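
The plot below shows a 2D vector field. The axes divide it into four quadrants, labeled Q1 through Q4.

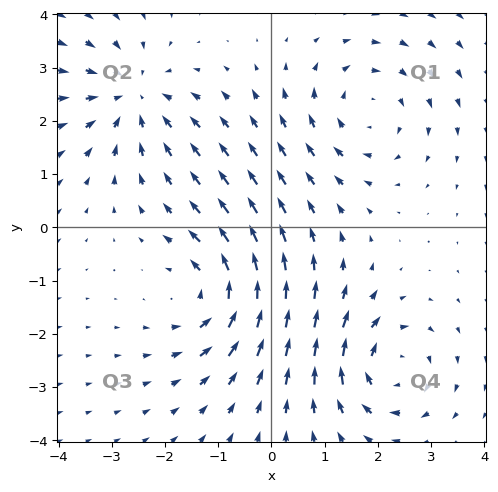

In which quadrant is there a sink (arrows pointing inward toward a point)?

The sink sits at approximately (-2.6, 2.4), which lies in quadrant Q2. The divergence there is about -4, negative as expected for a sink.

Q2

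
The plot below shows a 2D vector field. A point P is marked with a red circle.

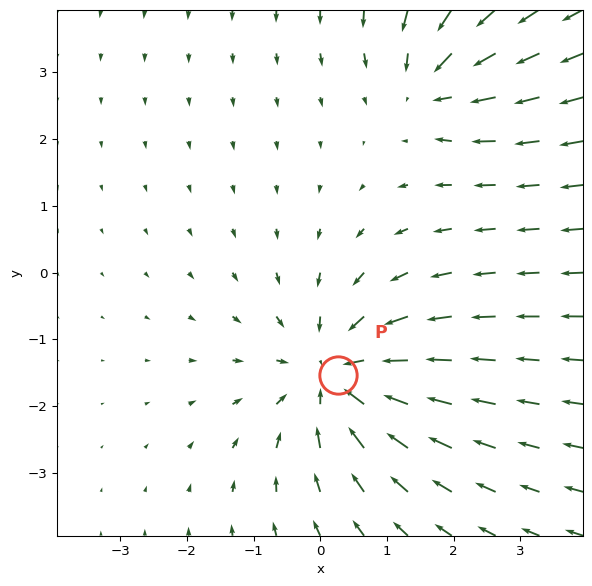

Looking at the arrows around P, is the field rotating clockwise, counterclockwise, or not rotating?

Near P at (0.3, -1.5) the arrows show no circulation. The curl there is ≈0.

not rotating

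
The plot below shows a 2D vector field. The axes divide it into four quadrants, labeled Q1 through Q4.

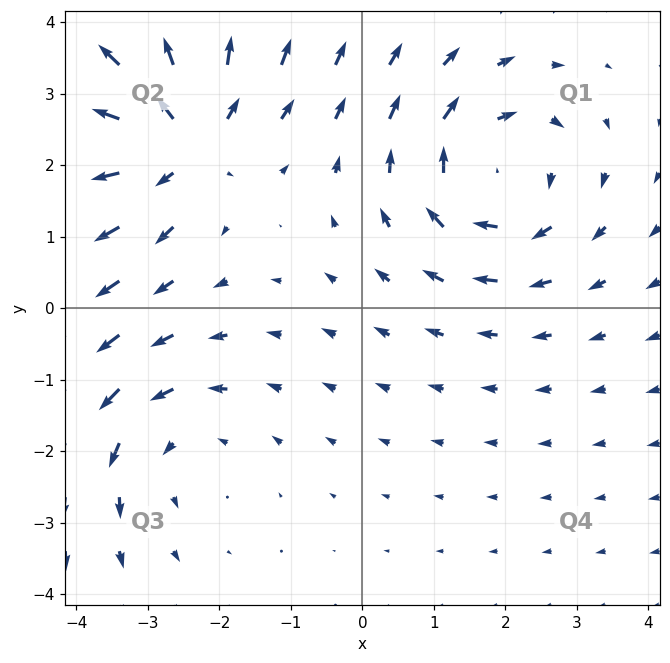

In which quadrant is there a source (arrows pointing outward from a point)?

The source sits at approximately (-2.5, 2.4), which lies in quadrant Q2. The divergence there is about +4, positive as expected for a source.

Q2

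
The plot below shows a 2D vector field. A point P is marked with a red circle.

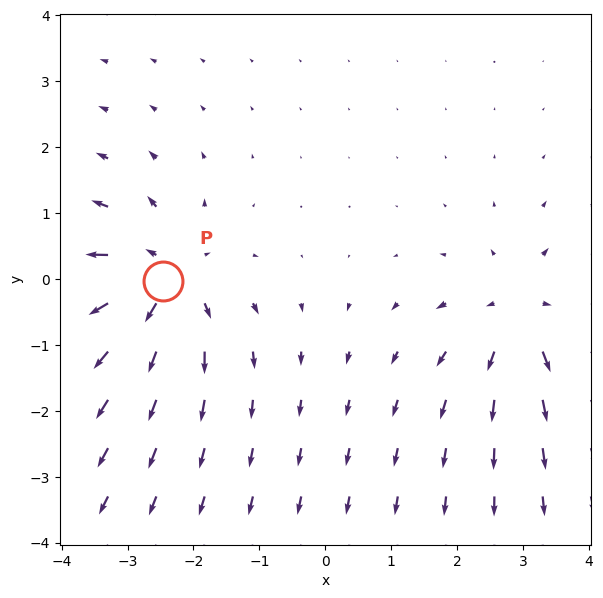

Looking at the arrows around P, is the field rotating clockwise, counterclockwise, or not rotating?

not rotating

Near P at (-2.5, -0.0) the arrows show no circulation. The curl there is ≈0.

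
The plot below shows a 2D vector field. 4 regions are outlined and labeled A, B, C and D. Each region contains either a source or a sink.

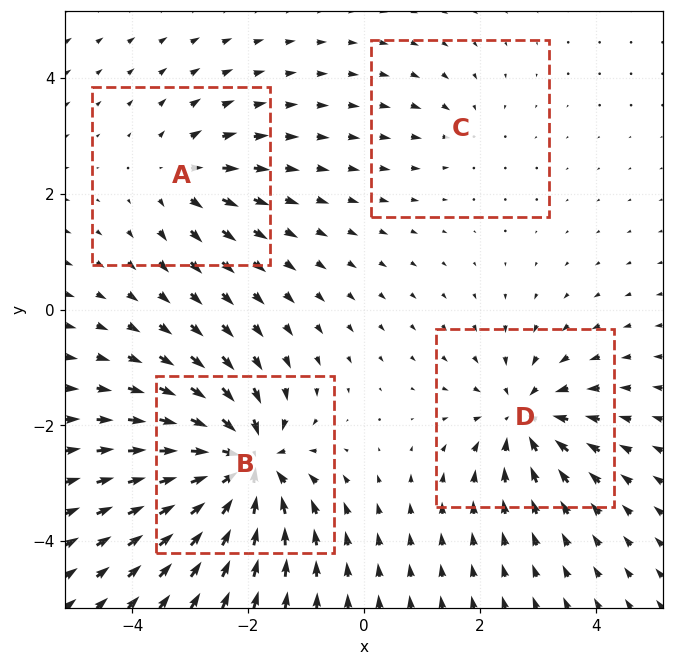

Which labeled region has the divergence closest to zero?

Divergence at each region's feature centre — A: about +4, B: about -9, C: about -2, D: about -6. Region C is closest to zero.

C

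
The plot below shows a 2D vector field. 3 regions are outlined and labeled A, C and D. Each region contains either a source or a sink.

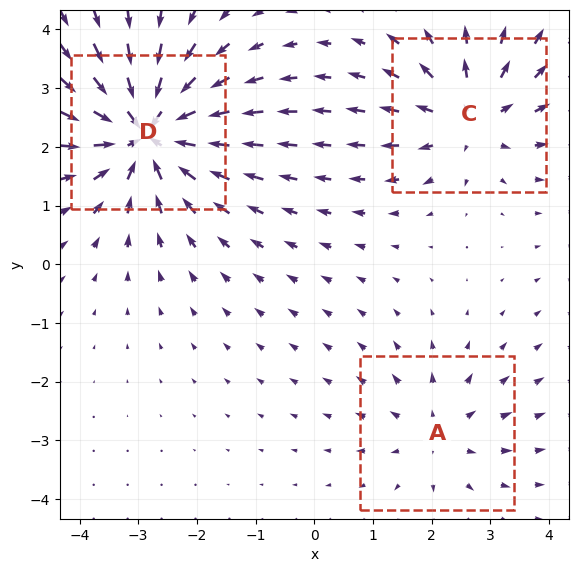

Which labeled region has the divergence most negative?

Divergence at each region's feature centre — A: about +2, C: about +3, D: about -5. Region D is most negative.

D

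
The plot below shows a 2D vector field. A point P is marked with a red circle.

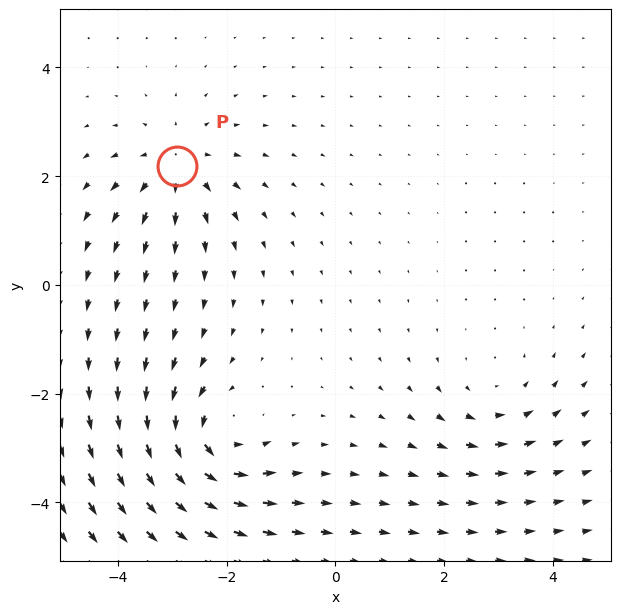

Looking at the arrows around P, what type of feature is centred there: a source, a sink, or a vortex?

source

At P (-2.9, 2.2) the arrows spread outward. Divergence about +4, curl ≈0 — positive divergence with near-zero curl is a source.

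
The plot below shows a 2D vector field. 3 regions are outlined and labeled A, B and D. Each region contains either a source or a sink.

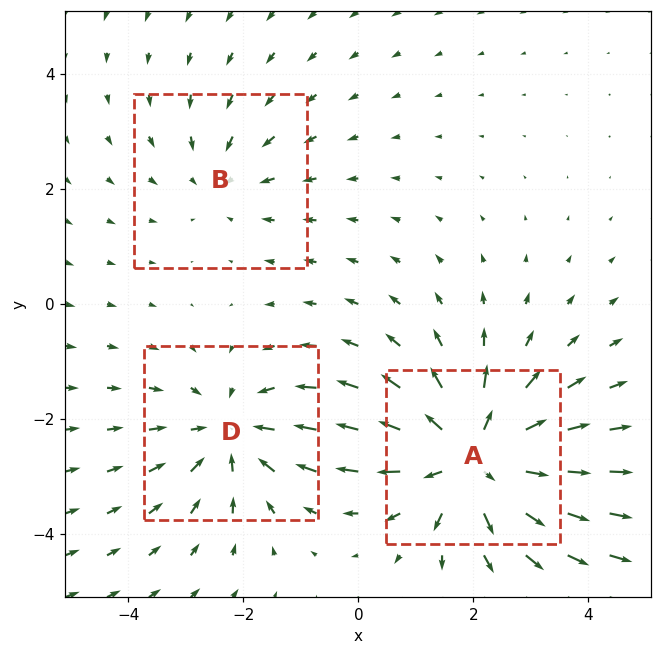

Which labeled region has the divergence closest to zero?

B

Divergence at each region's feature centre — A: about +4, B: about -2, D: about -3. Region B is closest to zero.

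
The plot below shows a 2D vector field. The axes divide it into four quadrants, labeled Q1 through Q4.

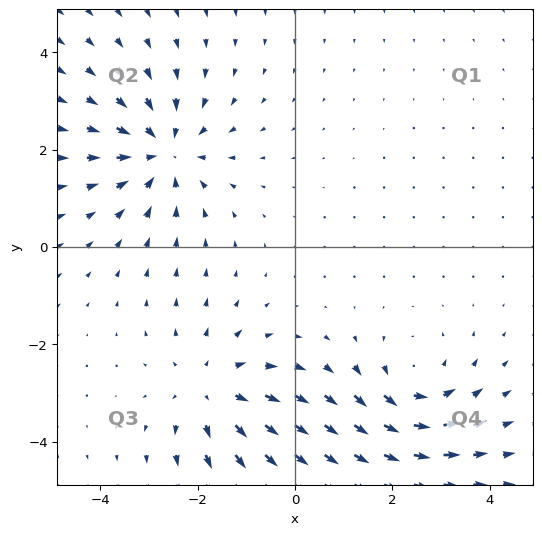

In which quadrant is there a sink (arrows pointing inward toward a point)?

The sink sits at approximately (-2.7, 1.9), which lies in quadrant Q2. The divergence there is about -5, negative as expected for a sink.

Q2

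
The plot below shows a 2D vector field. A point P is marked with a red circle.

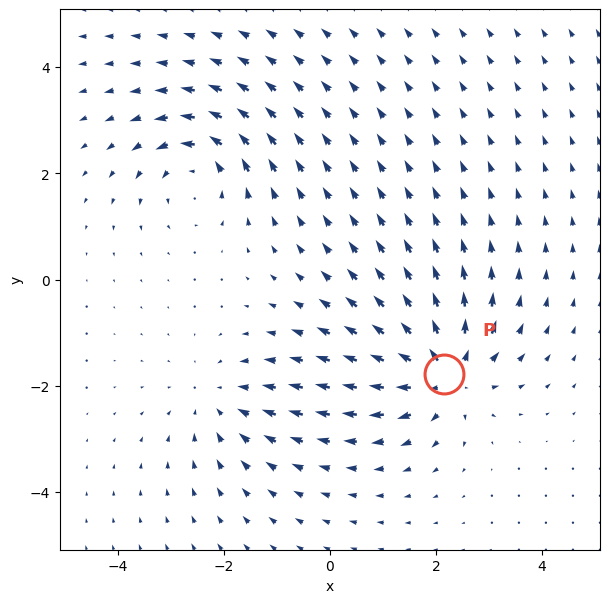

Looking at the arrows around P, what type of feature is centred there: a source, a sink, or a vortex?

At P (2.2, -1.8) the arrows spread outward. Divergence about +6, curl ≈0 — positive divergence with near-zero curl is a source.

source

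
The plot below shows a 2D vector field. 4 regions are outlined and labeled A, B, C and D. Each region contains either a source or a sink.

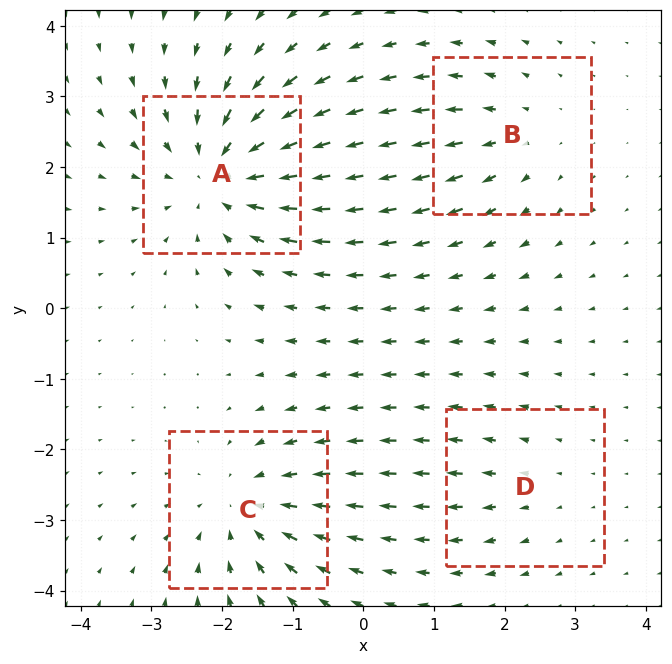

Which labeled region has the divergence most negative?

A

Divergence at each region's feature centre — A: about -6, B: about +3, C: about -4, D: about +2. Region A is most negative.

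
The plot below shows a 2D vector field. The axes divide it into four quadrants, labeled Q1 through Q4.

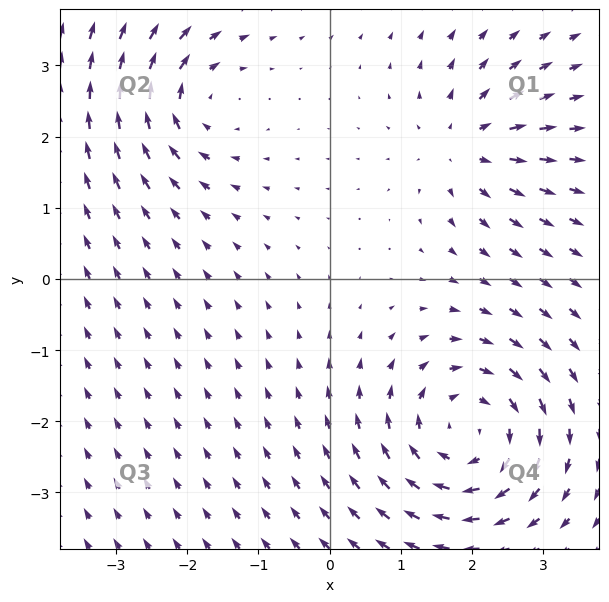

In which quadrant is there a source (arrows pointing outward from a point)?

Q1

The source sits at approximately (1.9, 1.9), which lies in quadrant Q1. The divergence there is about +4, positive as expected for a source.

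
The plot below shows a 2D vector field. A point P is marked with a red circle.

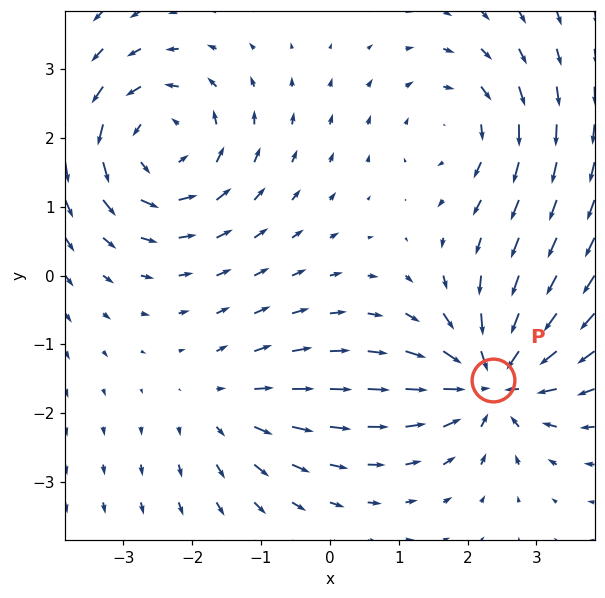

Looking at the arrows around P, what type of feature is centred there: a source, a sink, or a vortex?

At P (2.4, -1.5) the arrows converge inward. Divergence about -6, curl ≈0 — negative divergence with near-zero curl is a sink.

sink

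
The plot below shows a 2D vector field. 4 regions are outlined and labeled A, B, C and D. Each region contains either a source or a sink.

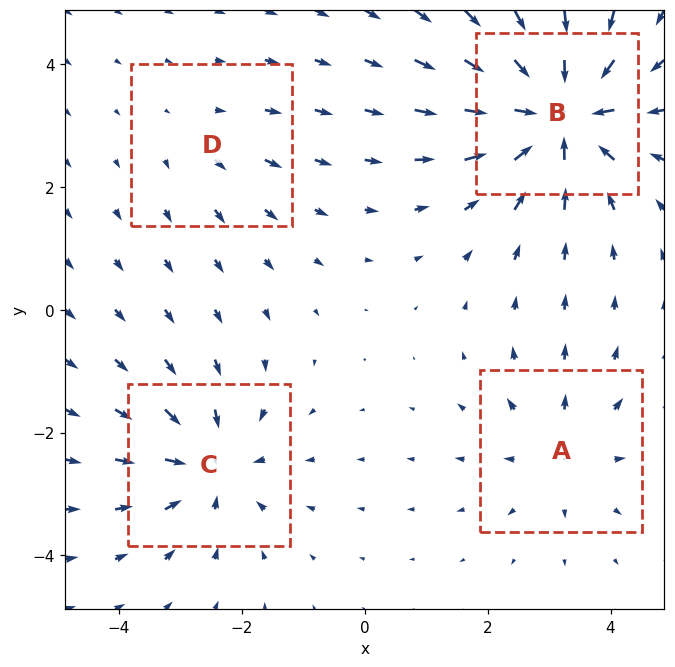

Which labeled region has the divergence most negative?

B

Divergence at each region's feature centre — A: about +4, B: about -8, C: about -5, D: about +2. Region B is most negative.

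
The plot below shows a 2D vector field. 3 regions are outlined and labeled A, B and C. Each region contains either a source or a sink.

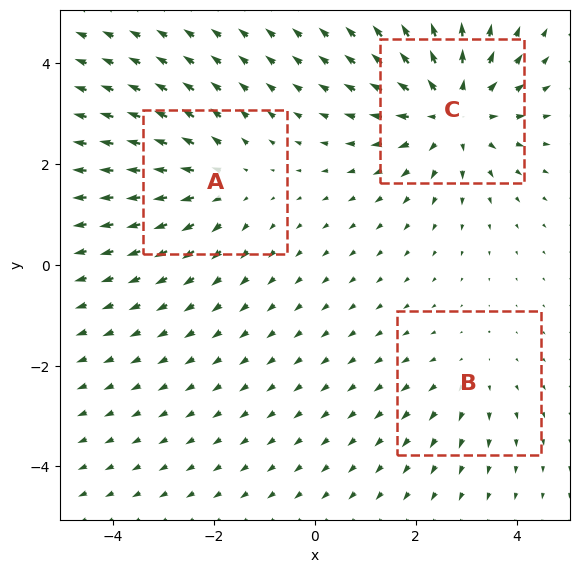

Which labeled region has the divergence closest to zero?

B

Divergence at each region's feature centre — A: about +3, B: about +2, C: about +4. Region B is closest to zero.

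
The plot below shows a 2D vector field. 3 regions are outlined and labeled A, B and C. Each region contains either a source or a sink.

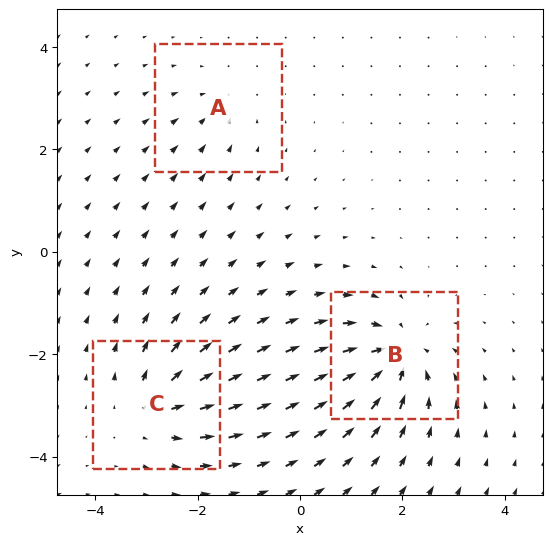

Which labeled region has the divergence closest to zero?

Divergence at each region's feature centre — A: about -2, B: about -6, C: about +4. Region A is closest to zero.

A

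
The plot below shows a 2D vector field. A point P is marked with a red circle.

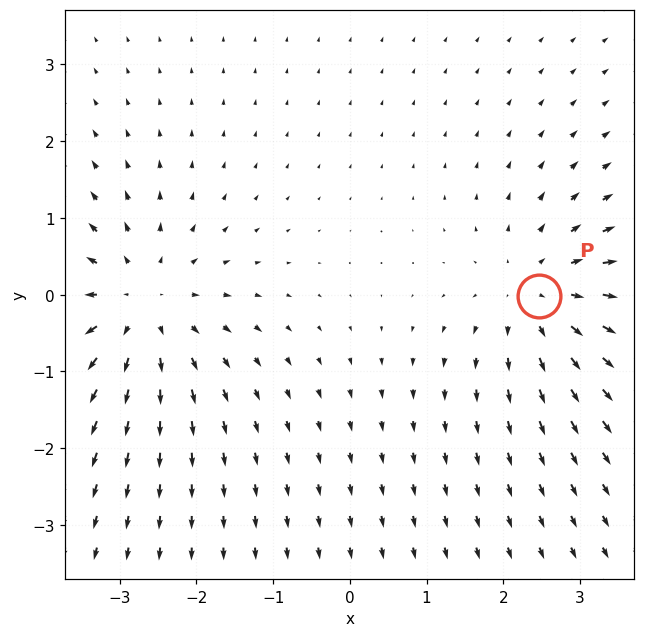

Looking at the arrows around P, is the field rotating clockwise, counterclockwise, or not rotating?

not rotating

Near P at (2.5, -0.0) the arrows show no circulation. The curl there is ≈0.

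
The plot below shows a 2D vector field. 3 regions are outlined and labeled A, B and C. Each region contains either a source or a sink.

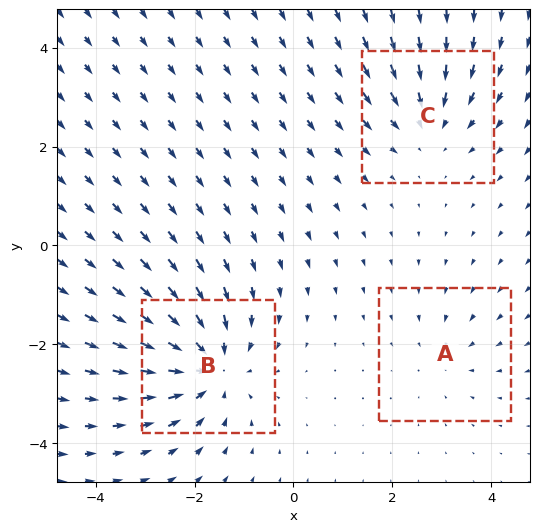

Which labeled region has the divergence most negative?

Divergence at each region's feature centre — A: about -2, B: about -5, C: about -3. Region B is most negative.

B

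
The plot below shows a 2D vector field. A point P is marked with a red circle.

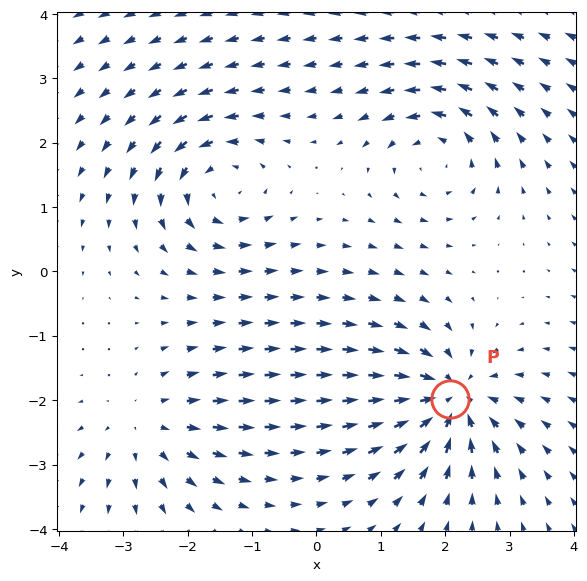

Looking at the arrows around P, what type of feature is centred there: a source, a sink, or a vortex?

At P (2.1, -2.0) the arrows converge inward. Divergence about -7, curl ≈0 — negative divergence with near-zero curl is a sink.

sink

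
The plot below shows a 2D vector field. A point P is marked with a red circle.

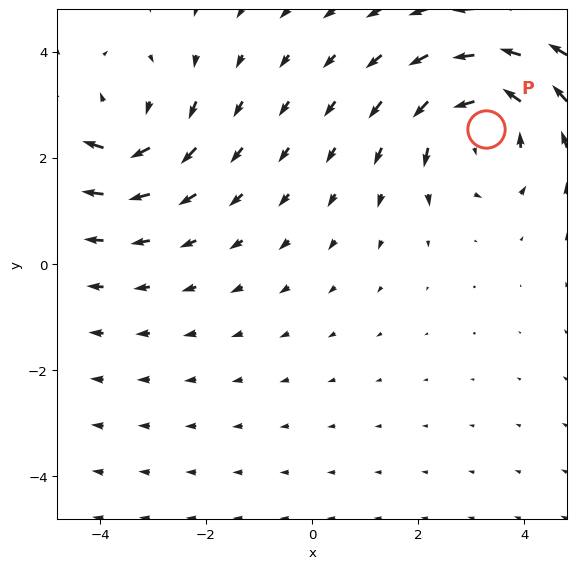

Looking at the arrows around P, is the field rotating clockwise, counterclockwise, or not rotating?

counterclockwise

Near P at (3.3, 2.5) the arrows circulate counterclockwise. The curl (z-component) there is about +5; positive curl means counterclockwise rotation.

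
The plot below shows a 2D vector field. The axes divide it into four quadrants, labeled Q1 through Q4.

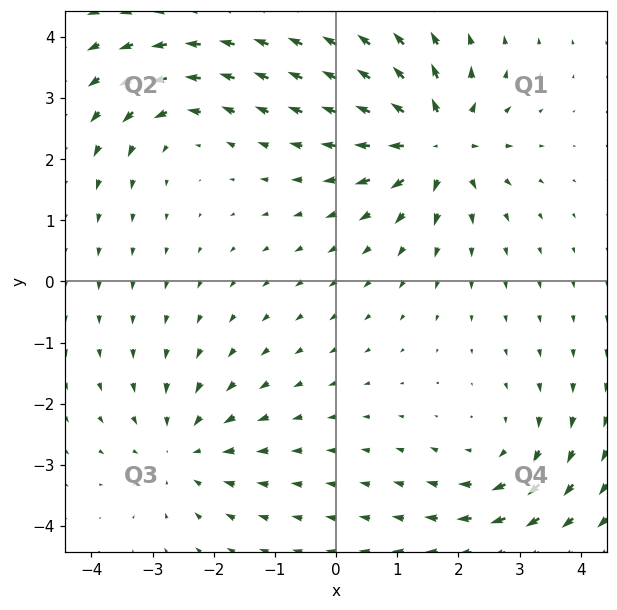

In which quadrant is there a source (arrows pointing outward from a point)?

Q1

The source sits at approximately (1.7, 2.3), which lies in quadrant Q1. The divergence there is about +7, positive as expected for a source.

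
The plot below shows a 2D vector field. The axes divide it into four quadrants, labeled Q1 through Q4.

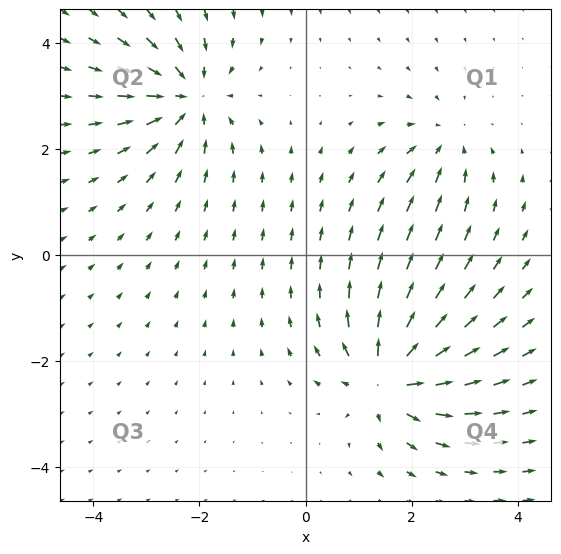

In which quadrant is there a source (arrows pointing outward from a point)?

Q4

The source sits at approximately (1.6, -2.3), which lies in quadrant Q4. The divergence there is about +7, positive as expected for a source.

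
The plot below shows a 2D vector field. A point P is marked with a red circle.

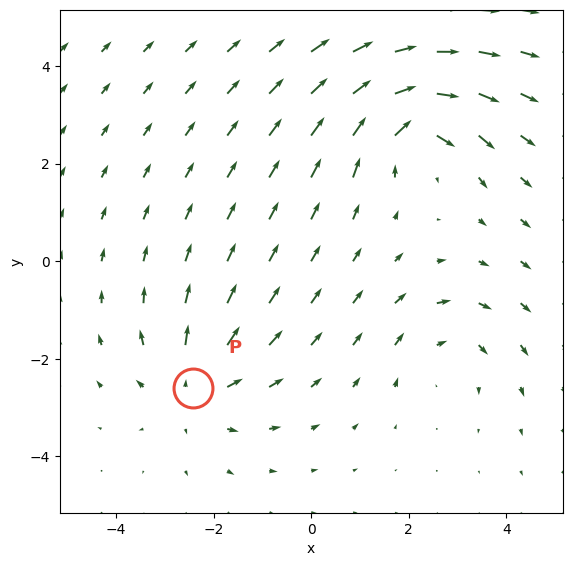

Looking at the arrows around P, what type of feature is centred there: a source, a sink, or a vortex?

source

At P (-2.4, -2.6) the arrows spread outward. Divergence about +3, curl ≈0 — positive divergence with near-zero curl is a source.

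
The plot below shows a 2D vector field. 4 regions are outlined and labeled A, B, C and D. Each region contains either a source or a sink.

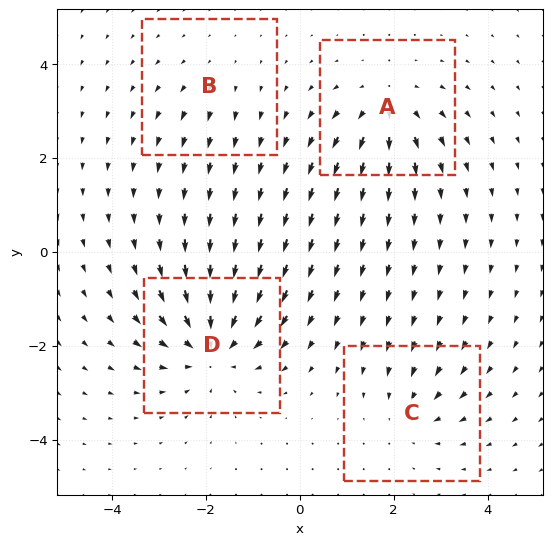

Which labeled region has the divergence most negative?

D

Divergence at each region's feature centre — A: about +5, B: about +2, C: about -3, D: about -6. Region D is most negative.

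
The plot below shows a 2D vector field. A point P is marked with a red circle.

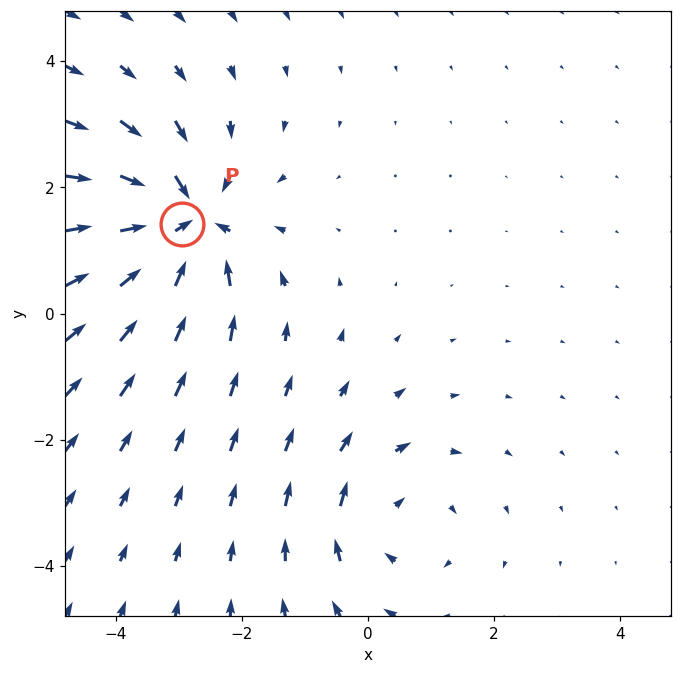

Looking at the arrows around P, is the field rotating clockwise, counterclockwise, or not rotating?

not rotating

Near P at (-2.9, 1.4) the arrows show no circulation. The curl there is ≈0.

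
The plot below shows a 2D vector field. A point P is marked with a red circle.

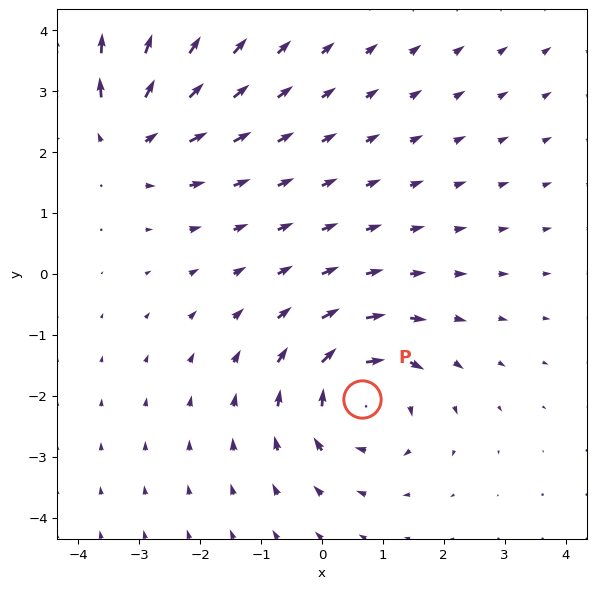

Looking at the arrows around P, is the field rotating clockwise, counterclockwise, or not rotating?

clockwise

Near P at (0.7, -2.1) the arrows circulate clockwise. The curl (z-component) there is about -4; negative curl means clockwise rotation.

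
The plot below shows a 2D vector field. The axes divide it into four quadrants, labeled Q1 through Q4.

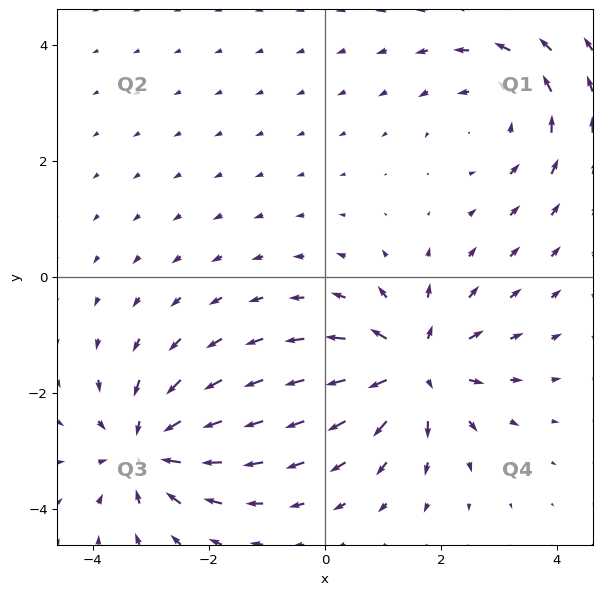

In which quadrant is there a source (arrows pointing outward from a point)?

The source sits at approximately (1.5, -1.5), which lies in quadrant Q4. The divergence there is about +6, positive as expected for a source.

Q4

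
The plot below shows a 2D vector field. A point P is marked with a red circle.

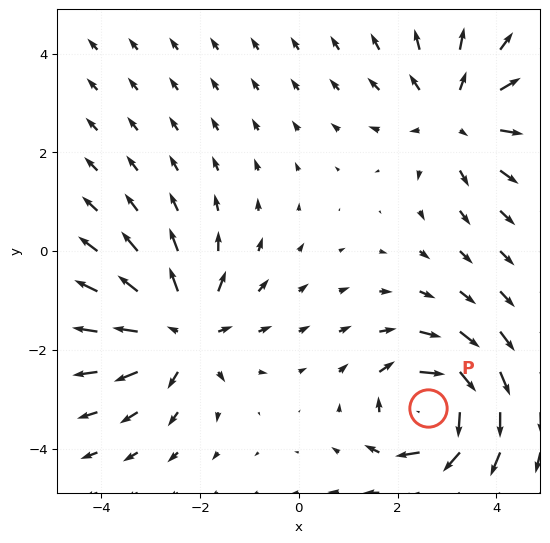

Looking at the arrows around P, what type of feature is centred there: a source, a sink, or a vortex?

vortex

At P (2.6, -3.2) the arrows circulate clockwise. Divergence ≈0, curl about -6 — near-zero divergence with nonzero curl is a vortex.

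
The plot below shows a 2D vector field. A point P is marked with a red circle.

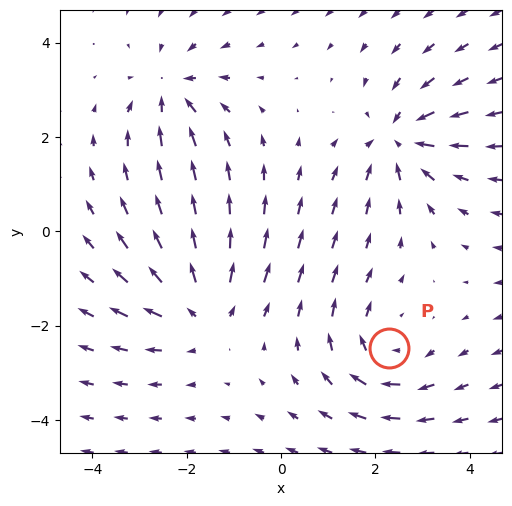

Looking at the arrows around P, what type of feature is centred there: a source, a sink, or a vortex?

vortex

At P (2.3, -2.5) the arrows circulate clockwise. Divergence ≈0, curl about -3 — near-zero divergence with nonzero curl is a vortex.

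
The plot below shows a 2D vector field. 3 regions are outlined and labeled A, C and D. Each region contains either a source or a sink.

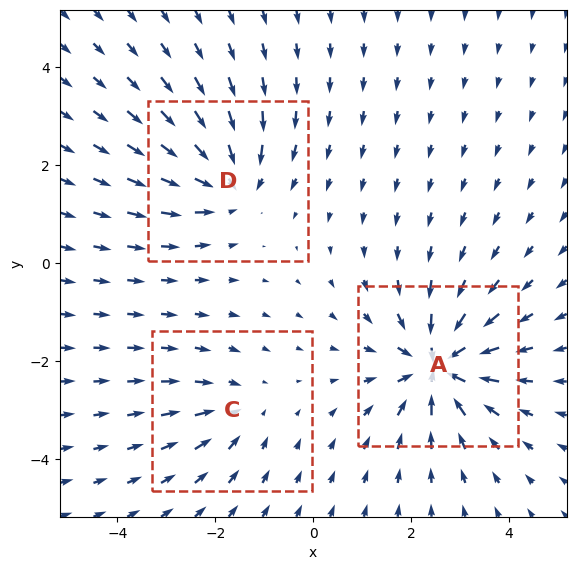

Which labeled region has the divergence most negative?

A

Divergence at each region's feature centre — A: about -5, C: about -2, D: about -4. Region A is most negative.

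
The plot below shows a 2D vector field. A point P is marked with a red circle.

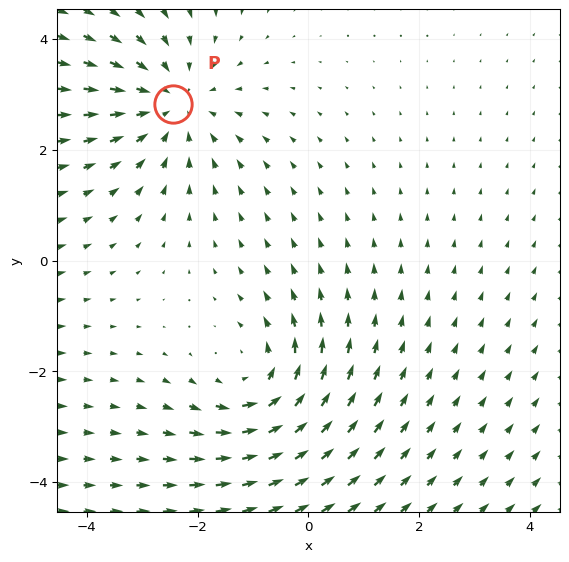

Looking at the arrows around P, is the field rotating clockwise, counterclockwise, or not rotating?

Near P at (-2.5, 2.8) the arrows show no circulation. The curl there is ≈0.

not rotating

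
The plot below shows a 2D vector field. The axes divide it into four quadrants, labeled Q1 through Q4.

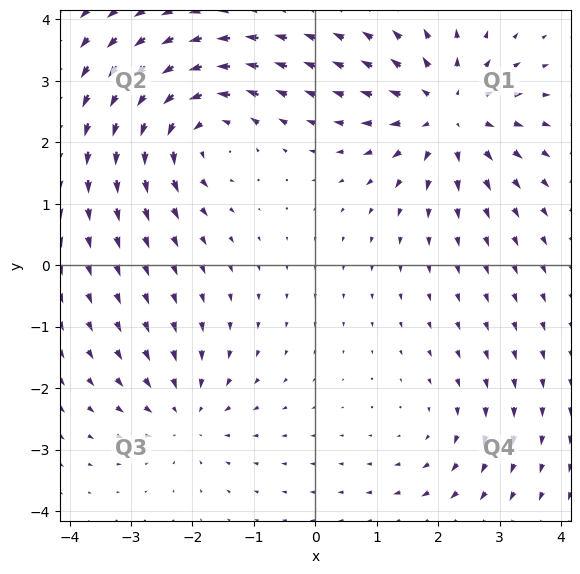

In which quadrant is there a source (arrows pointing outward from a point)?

Q1

The source sits at approximately (2.2, 2.5), which lies in quadrant Q1. The divergence there is about +5, positive as expected for a source.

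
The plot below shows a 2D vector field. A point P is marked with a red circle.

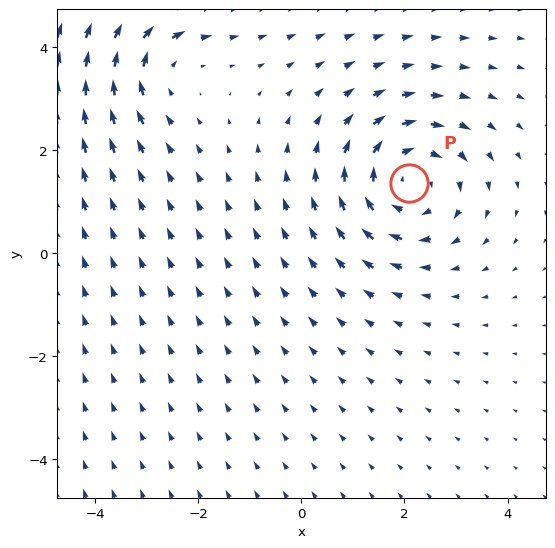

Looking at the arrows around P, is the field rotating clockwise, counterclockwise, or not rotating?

clockwise

Near P at (2.1, 1.4) the arrows circulate clockwise. The curl (z-component) there is about -4; negative curl means clockwise rotation.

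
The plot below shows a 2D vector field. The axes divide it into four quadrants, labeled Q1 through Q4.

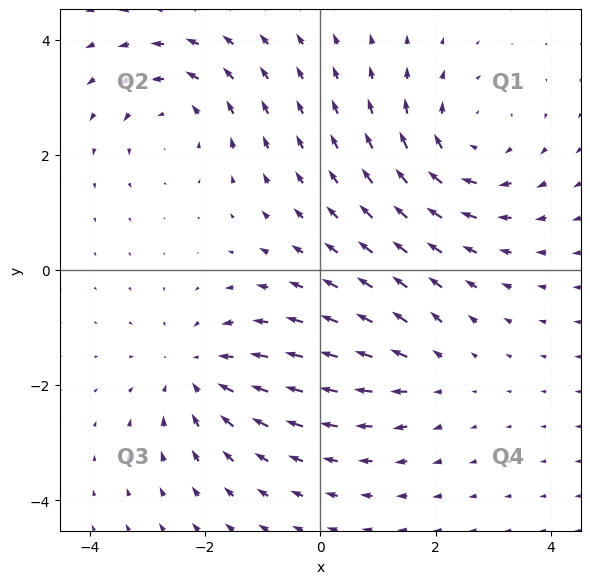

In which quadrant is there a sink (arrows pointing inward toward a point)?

The sink sits at approximately (-2.1, -1.8), which lies in quadrant Q3. The divergence there is about -4, negative as expected for a sink.

Q3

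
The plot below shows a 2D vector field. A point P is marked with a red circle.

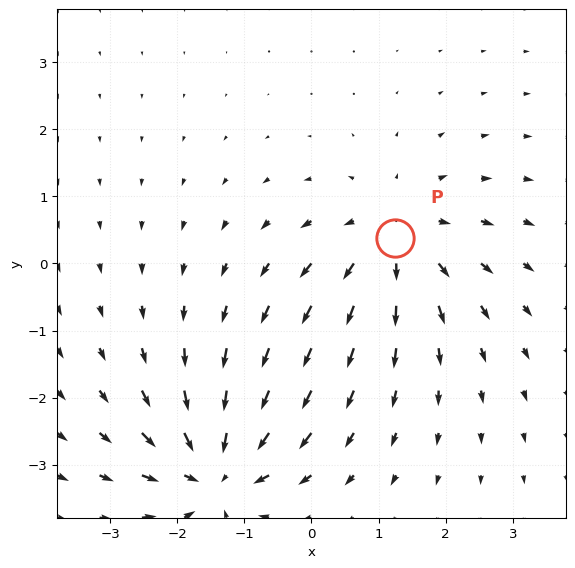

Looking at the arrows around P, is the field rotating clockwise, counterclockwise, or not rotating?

Near P at (1.2, 0.4) the arrows show no circulation. The curl there is ≈0.

not rotating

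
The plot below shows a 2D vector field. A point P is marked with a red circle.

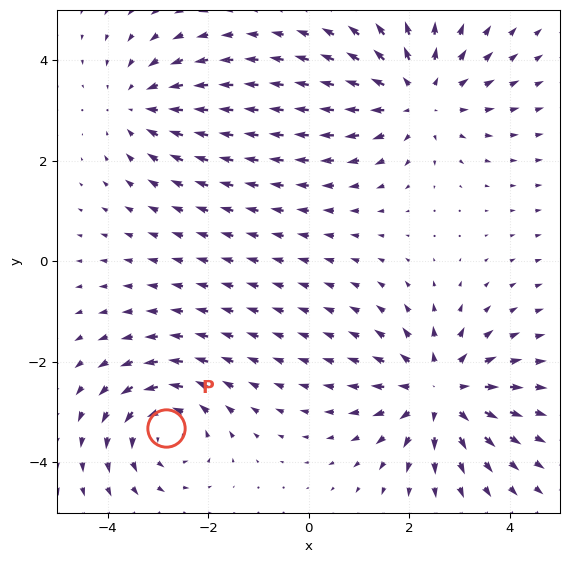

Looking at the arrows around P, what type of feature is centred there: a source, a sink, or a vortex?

vortex

At P (-2.8, -3.3) the arrows circulate counterclockwise. Divergence ≈0, curl about +4 — near-zero divergence with nonzero curl is a vortex.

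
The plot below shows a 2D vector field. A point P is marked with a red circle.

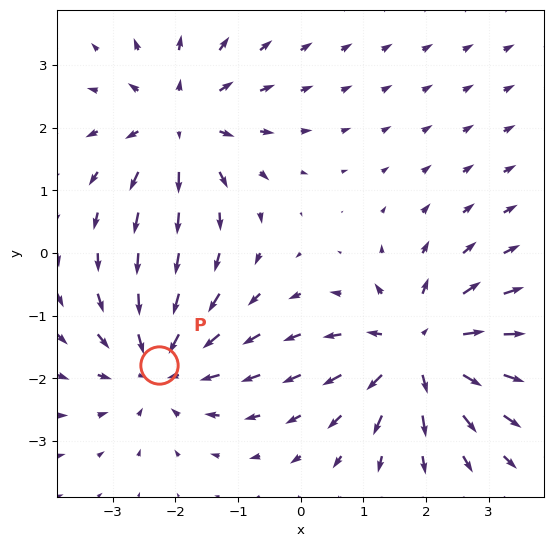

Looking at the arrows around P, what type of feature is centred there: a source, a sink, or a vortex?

sink

At P (-2.3, -1.8) the arrows converge inward. Divergence about -3, curl ≈0 — negative divergence with near-zero curl is a sink.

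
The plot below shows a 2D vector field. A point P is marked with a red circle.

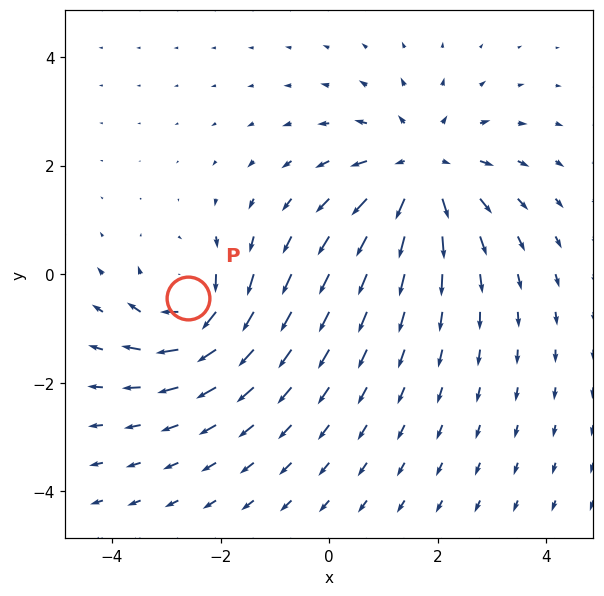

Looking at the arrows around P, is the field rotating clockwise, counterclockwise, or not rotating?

clockwise

Near P at (-2.6, -0.4) the arrows circulate clockwise. The curl (z-component) there is about -4; negative curl means clockwise rotation.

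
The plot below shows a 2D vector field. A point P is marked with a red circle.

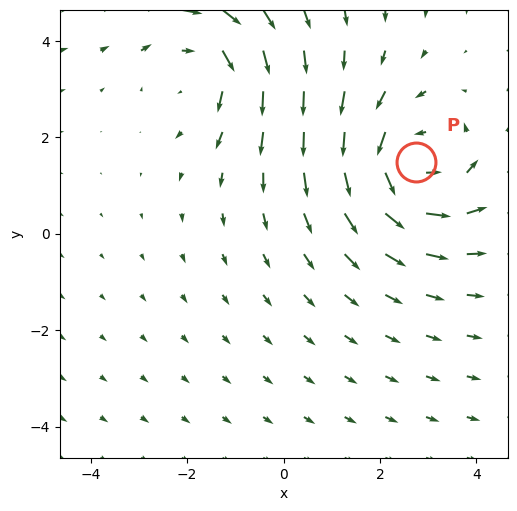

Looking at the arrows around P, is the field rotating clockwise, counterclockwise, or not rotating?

Near P at (2.7, 1.5) the arrows circulate counterclockwise. The curl (z-component) there is about +5; positive curl means counterclockwise rotation.

counterclockwise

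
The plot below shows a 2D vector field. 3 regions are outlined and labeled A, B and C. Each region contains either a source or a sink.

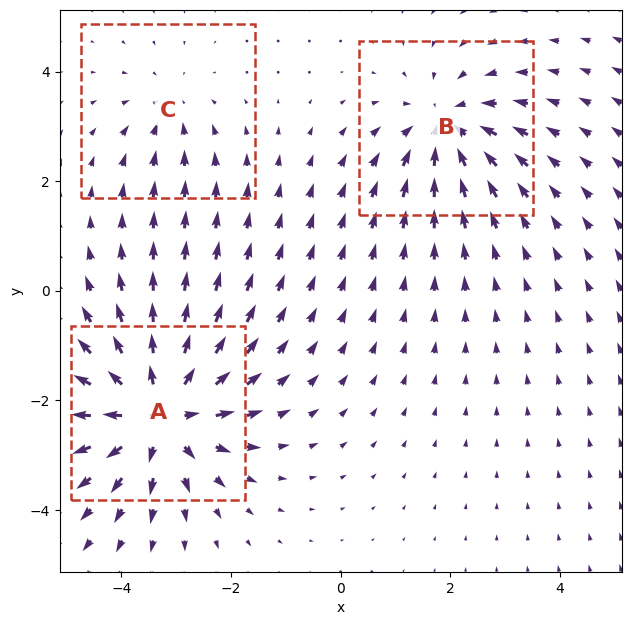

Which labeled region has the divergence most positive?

Divergence at each region's feature centre — A: about +5, B: about -4, C: about -2. Region A is most positive.

A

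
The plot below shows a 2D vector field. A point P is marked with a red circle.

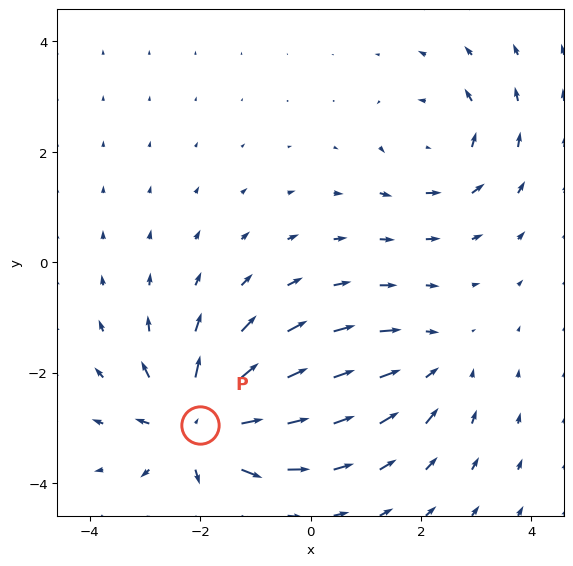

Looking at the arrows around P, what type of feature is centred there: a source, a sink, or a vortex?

source

At P (-2.0, -2.9) the arrows spread outward. Divergence about +6, curl ≈0 — positive divergence with near-zero curl is a source.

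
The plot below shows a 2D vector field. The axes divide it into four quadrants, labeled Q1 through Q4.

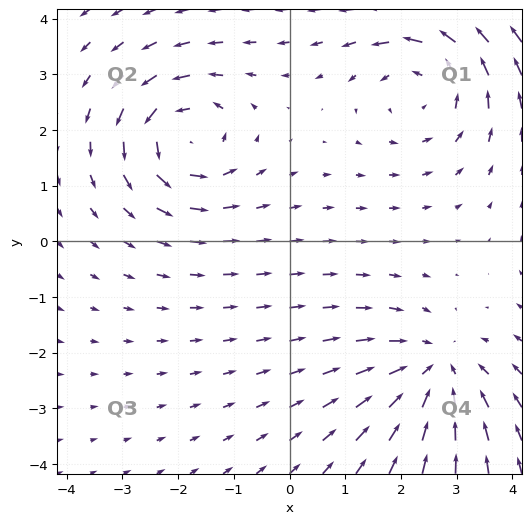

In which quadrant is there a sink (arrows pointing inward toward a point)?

Q4

The sink sits at approximately (2.6, -2.3), which lies in quadrant Q4. The divergence there is about -3, negative as expected for a sink.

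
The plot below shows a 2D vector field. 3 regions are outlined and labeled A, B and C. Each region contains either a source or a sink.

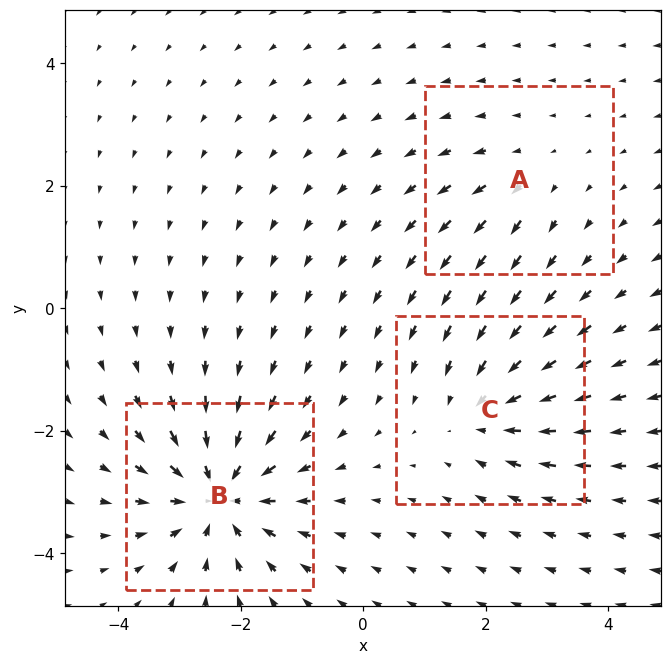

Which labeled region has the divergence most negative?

B

Divergence at each region's feature centre — A: about +2, B: about -5, C: about -3. Region B is most negative.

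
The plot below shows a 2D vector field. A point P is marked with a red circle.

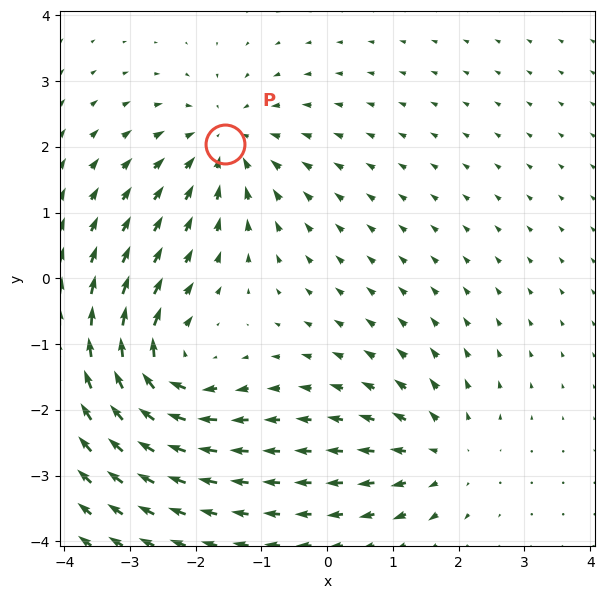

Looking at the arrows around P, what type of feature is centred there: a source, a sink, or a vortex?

At P (-1.6, 2.0) the arrows converge inward. Divergence about -3, curl ≈0 — negative divergence with near-zero curl is a sink.

sink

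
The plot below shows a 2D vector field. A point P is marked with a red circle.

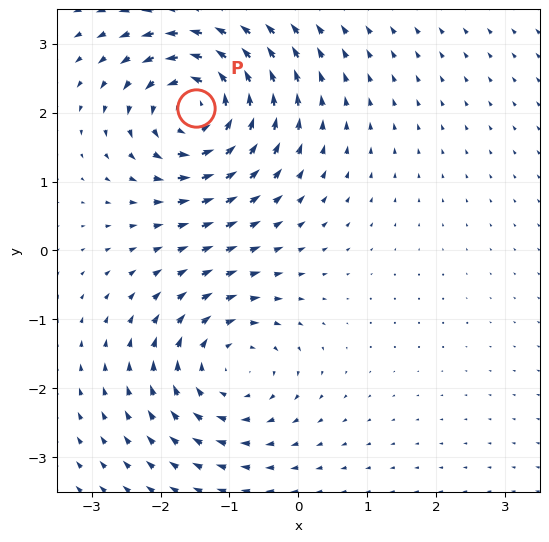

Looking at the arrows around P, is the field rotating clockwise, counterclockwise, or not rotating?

Near P at (-1.5, 2.1) the arrows circulate counterclockwise. The curl (z-component) there is about +5; positive curl means counterclockwise rotation.

counterclockwise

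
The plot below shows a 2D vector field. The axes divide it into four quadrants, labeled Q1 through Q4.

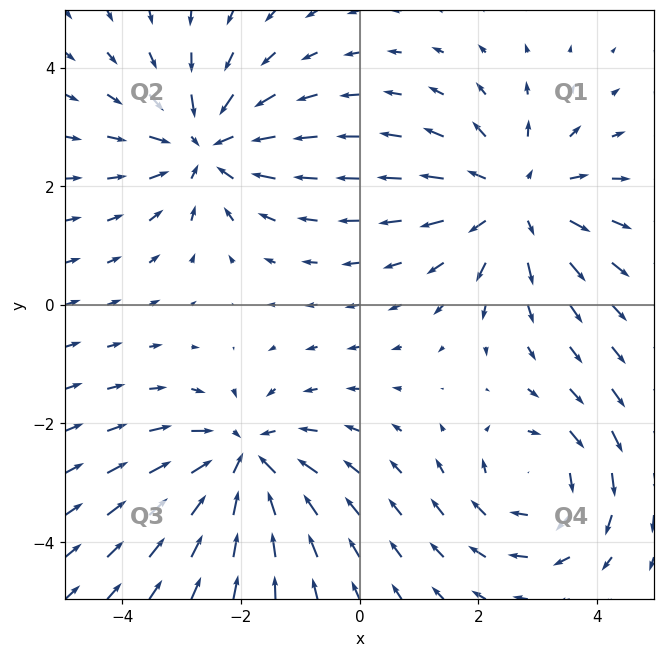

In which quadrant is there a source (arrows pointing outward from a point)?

Q1

The source sits at approximately (2.6, 1.8), which lies in quadrant Q1. The divergence there is about +4, positive as expected for a source.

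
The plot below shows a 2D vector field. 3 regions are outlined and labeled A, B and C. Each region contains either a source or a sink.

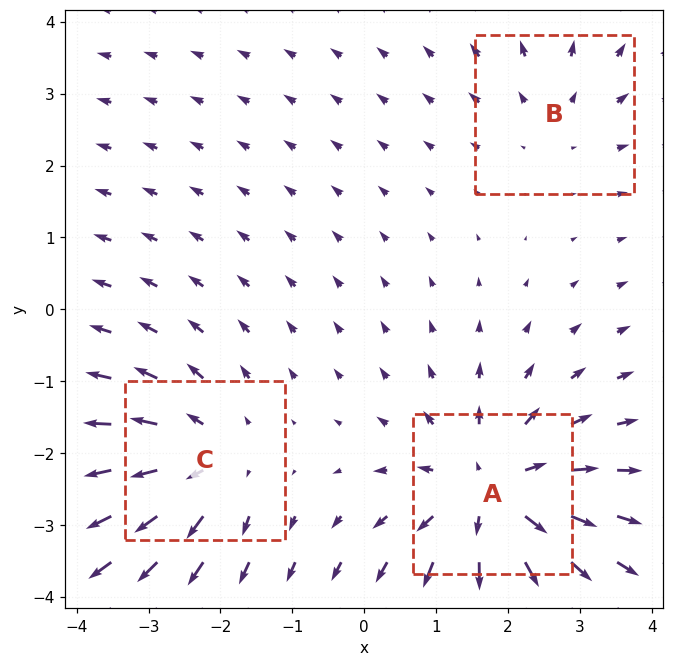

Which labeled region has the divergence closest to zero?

B

Divergence at each region's feature centre — A: about +5, B: about +2, C: about +3. Region B is closest to zero.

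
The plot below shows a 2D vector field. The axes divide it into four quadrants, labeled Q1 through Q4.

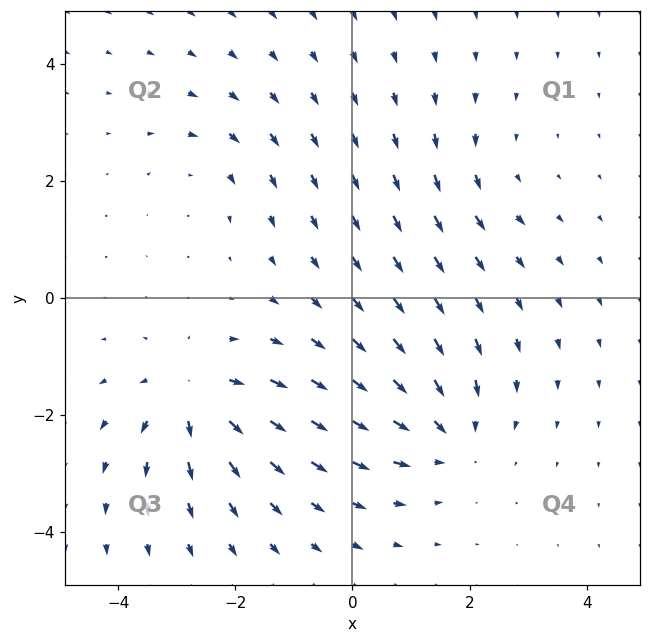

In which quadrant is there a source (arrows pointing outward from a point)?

Q3

The source sits at approximately (-2.7, -1.7), which lies in quadrant Q3. The divergence there is about +5, positive as expected for a source.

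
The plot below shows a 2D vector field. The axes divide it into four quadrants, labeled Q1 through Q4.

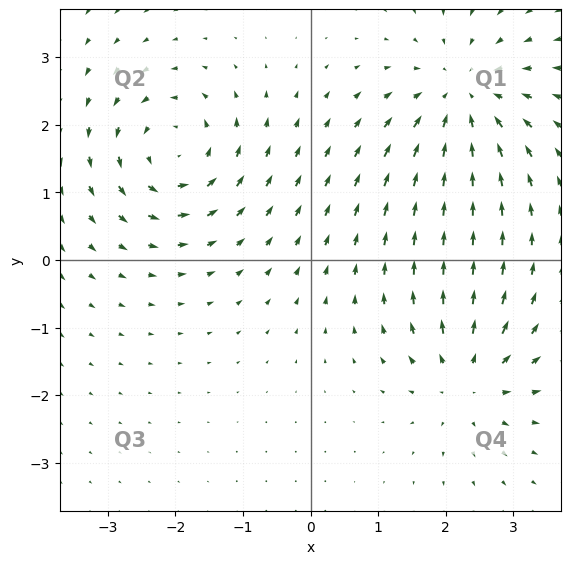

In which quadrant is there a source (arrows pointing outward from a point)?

Q4

The source sits at approximately (2.3, -1.8), which lies in quadrant Q4. The divergence there is about +5, positive as expected for a source.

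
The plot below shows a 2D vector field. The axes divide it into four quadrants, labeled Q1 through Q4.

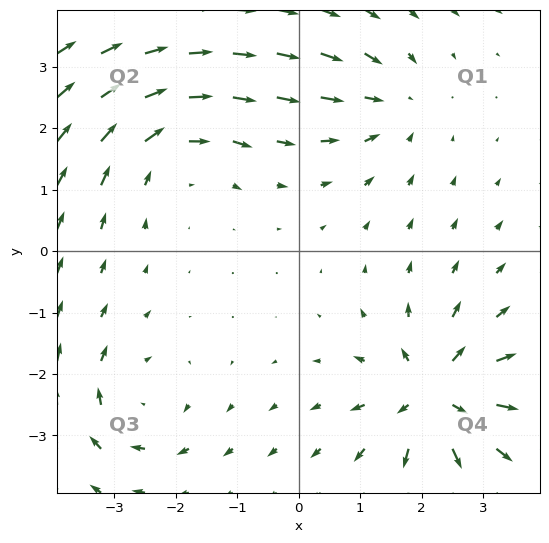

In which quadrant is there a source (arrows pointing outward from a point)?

The source sits at approximately (2.2, -2.3), which lies in quadrant Q4. The divergence there is about +6, positive as expected for a source.

Q4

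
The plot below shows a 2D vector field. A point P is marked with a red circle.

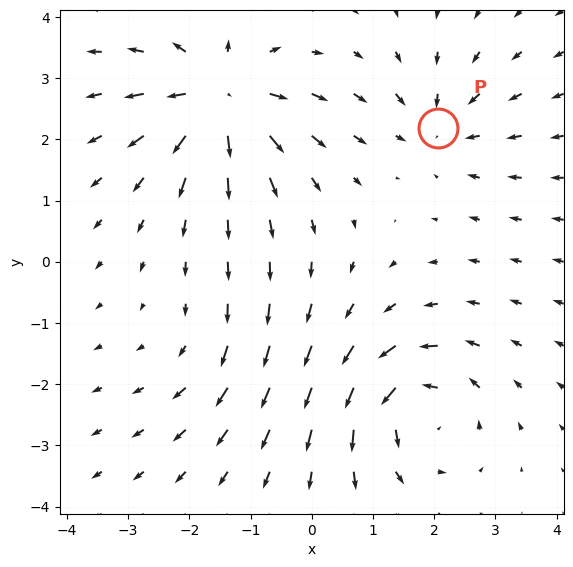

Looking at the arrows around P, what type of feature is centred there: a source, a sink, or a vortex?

At P (2.1, 2.2) the arrows converge inward. Divergence about -3, curl ≈0 — negative divergence with near-zero curl is a sink.

sink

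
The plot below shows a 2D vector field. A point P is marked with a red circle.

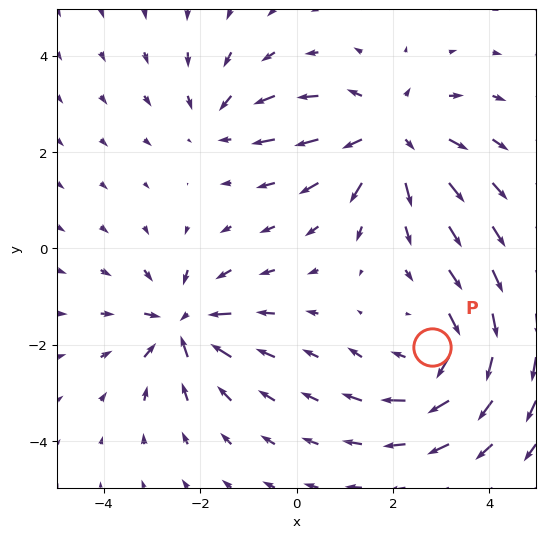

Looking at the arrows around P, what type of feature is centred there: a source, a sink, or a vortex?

vortex

At P (2.8, -2.1) the arrows circulate clockwise. Divergence ≈0, curl about -4 — near-zero divergence with nonzero curl is a vortex.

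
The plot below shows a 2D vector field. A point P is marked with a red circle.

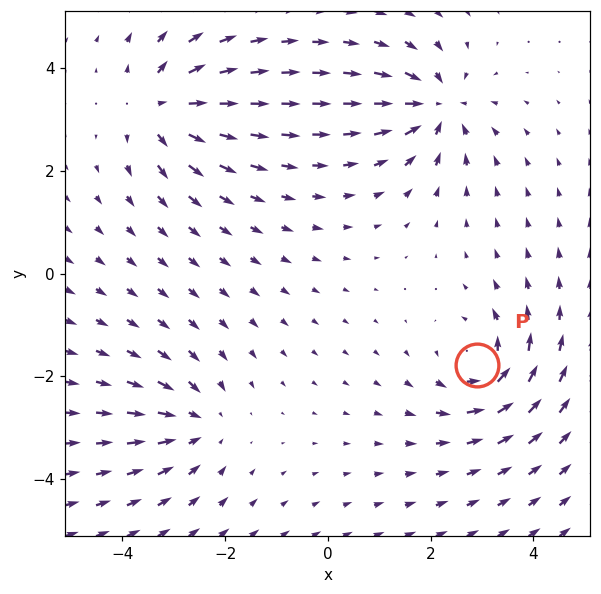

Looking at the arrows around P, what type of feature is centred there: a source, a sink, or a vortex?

At P (2.9, -1.8) the arrows circulate counterclockwise. Divergence ≈0, curl about +4 — near-zero divergence with nonzero curl is a vortex.

vortex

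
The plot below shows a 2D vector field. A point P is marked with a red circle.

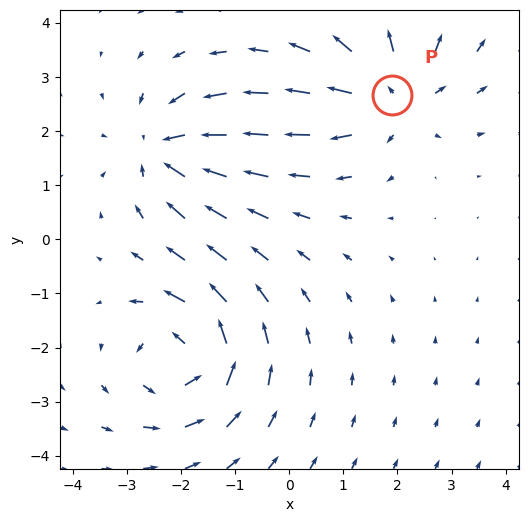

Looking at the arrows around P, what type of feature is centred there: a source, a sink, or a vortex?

At P (1.9, 2.7) the arrows spread outward. Divergence about +5, curl ≈0 — positive divergence with near-zero curl is a source.

source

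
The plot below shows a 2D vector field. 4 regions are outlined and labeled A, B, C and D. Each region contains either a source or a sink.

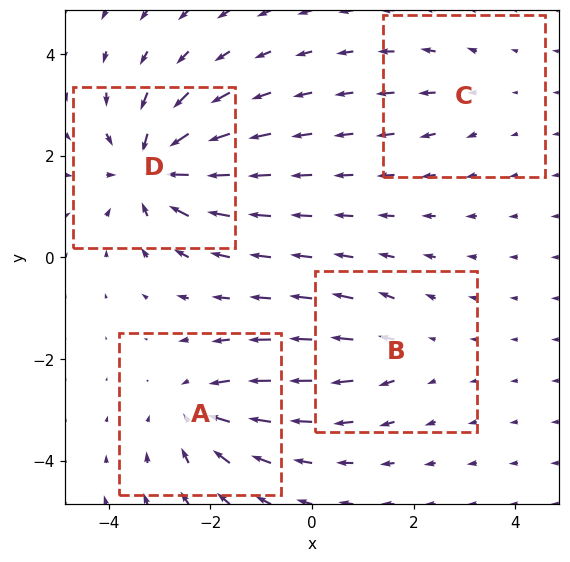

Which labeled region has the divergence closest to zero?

Divergence at each region's feature centre — A: about -5, B: about +3, C: about +2, D: about -8. Region C is closest to zero.

C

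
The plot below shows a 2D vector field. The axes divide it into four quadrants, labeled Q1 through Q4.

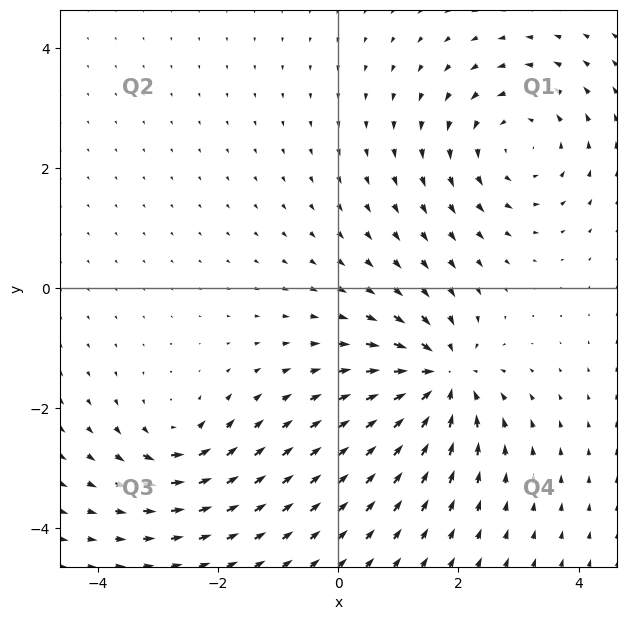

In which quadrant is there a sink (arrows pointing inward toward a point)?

The sink sits at approximately (1.7, -1.5), which lies in quadrant Q4. The divergence there is about -6, negative as expected for a sink.

Q4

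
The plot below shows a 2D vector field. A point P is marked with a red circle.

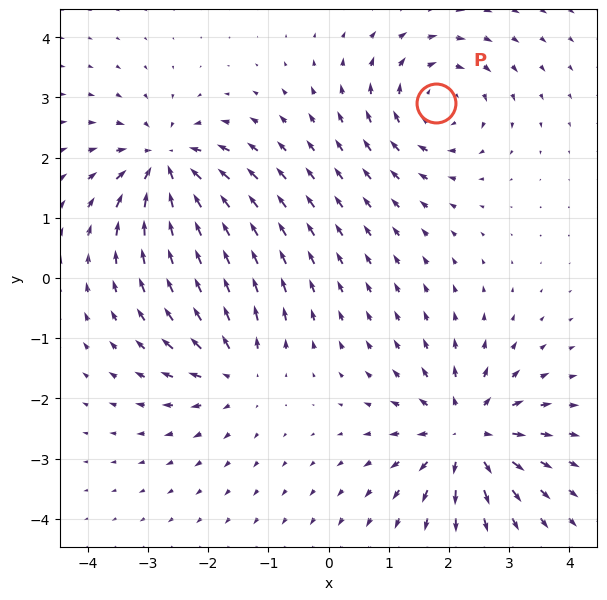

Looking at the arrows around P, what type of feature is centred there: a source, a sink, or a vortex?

At P (1.8, 2.9) the arrows circulate clockwise. Divergence ≈0, curl about -5 — near-zero divergence with nonzero curl is a vortex.

vortex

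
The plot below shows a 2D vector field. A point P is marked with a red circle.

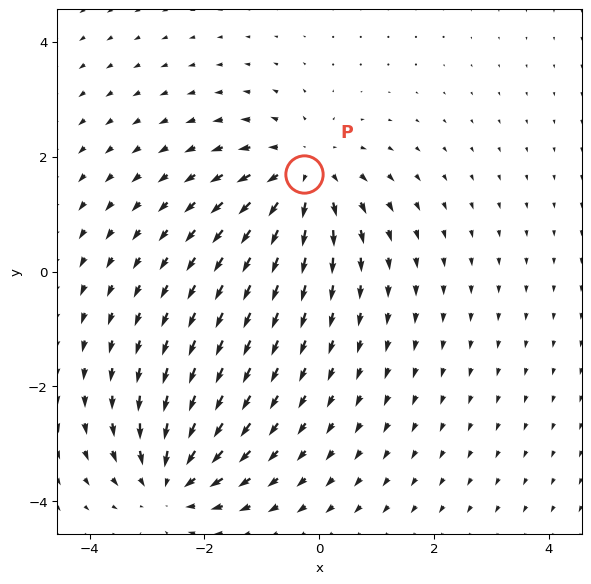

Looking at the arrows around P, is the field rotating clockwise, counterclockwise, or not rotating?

not rotating

Near P at (-0.3, 1.7) the arrows show no circulation. The curl there is ≈0.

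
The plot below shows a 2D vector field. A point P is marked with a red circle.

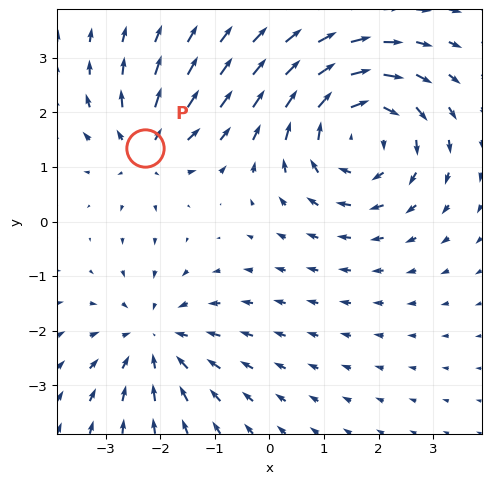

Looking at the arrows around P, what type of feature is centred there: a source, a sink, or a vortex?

source

At P (-2.3, 1.3) the arrows spread outward. Divergence about +3, curl ≈0 — positive divergence with near-zero curl is a source.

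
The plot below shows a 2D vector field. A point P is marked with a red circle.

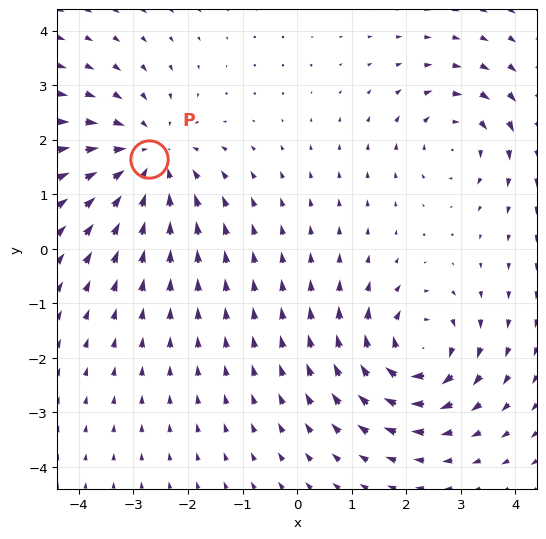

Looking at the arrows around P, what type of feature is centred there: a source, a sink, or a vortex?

sink

At P (-2.7, 1.7) the arrows converge inward. Divergence about -4, curl ≈0 — negative divergence with near-zero curl is a sink.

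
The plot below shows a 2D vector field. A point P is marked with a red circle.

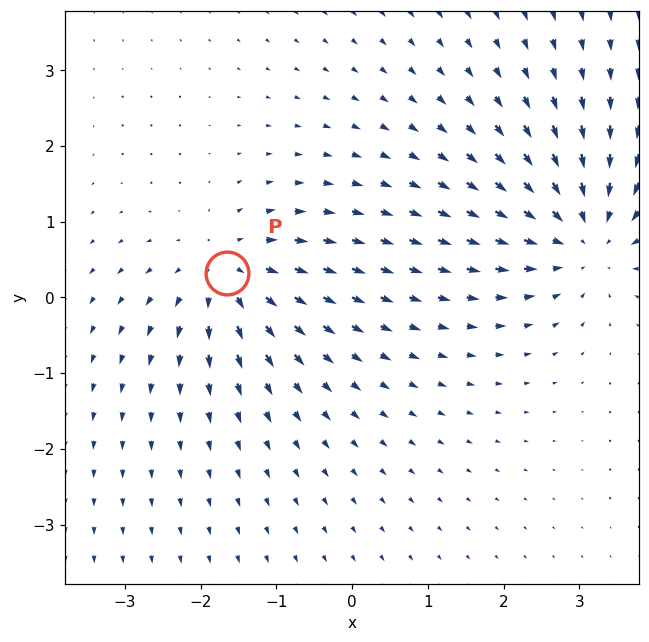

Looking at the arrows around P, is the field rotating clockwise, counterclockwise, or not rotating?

Near P at (-1.6, 0.3) the arrows show no circulation. The curl there is ≈0.

not rotating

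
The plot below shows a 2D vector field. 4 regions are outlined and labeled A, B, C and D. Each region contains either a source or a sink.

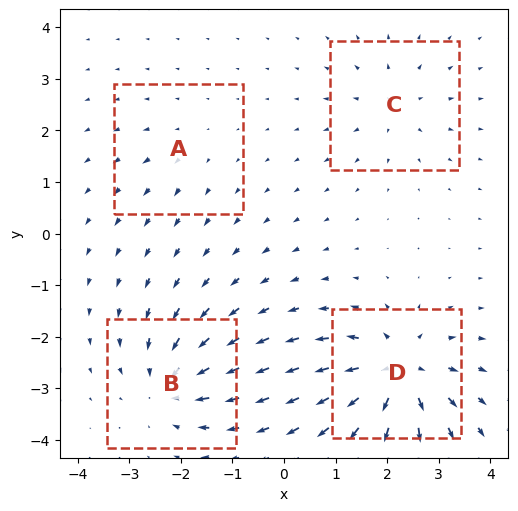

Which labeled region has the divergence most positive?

Divergence at each region's feature centre — A: about +2, B: about -6, C: about +4, D: about +8. Region D is most positive.

D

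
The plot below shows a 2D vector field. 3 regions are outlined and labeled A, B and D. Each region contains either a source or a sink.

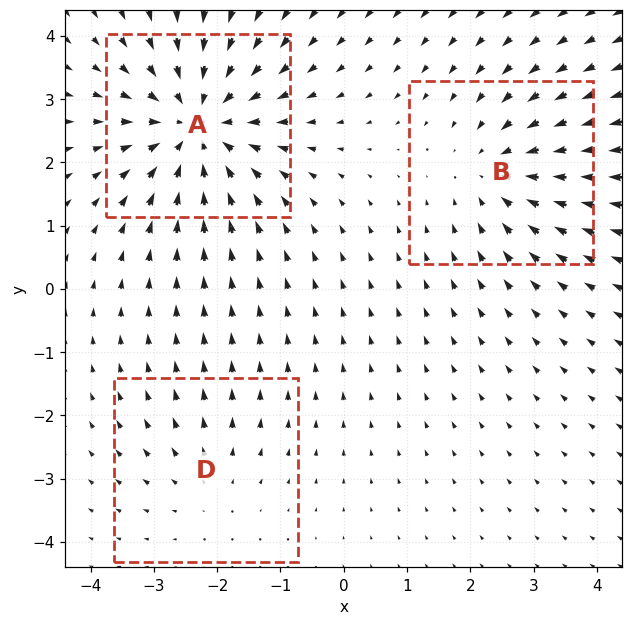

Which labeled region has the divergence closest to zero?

Divergence at each region's feature centre — A: about -5, B: about -3, D: about +2. Region D is closest to zero.

D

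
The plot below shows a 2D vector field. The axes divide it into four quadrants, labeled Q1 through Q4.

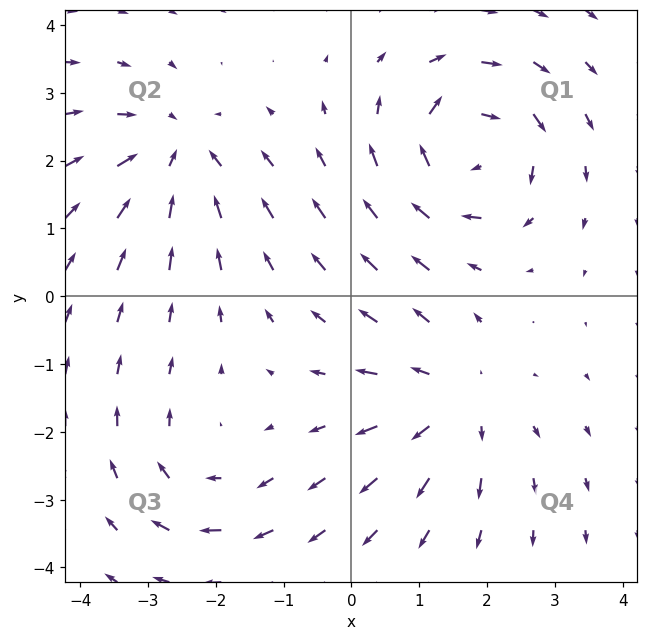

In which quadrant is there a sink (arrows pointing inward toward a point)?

Q2

The sink sits at approximately (-2.6, 2.1), which lies in quadrant Q2. The divergence there is about -4, negative as expected for a sink.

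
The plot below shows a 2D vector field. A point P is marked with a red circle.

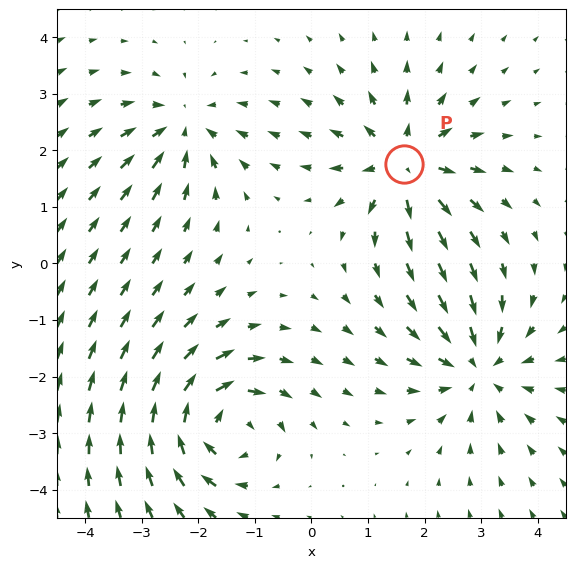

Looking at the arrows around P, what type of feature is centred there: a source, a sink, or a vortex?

source

At P (1.6, 1.8) the arrows spread outward. Divergence about +6, curl ≈0 — positive divergence with near-zero curl is a source.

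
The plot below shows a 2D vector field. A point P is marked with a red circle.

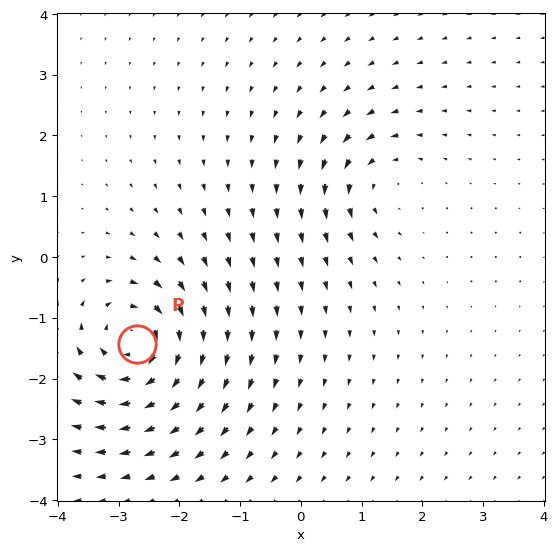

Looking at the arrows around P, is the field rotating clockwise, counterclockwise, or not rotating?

clockwise

Near P at (-2.7, -1.4) the arrows circulate clockwise. The curl (z-component) there is about -7; negative curl means clockwise rotation.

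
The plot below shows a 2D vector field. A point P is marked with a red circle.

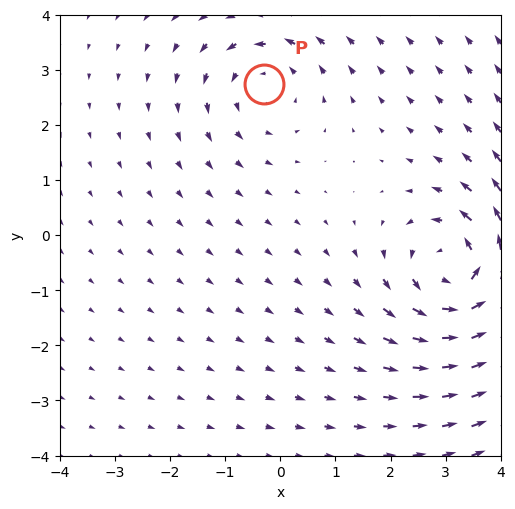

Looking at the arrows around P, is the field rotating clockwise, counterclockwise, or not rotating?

counterclockwise

Near P at (-0.3, 2.7) the arrows circulate counterclockwise. The curl (z-component) there is about +2; positive curl means counterclockwise rotation.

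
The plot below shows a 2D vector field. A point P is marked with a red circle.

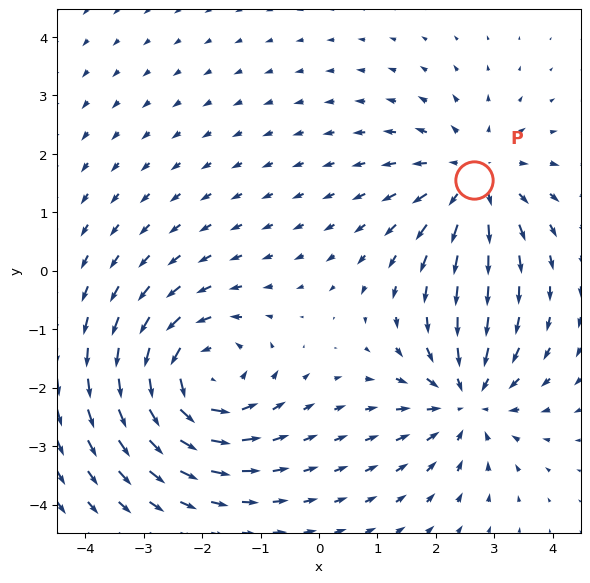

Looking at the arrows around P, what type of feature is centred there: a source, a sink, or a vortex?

At P (2.7, 1.6) the arrows spread outward. Divergence about +3, curl ≈0 — positive divergence with near-zero curl is a source.

source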